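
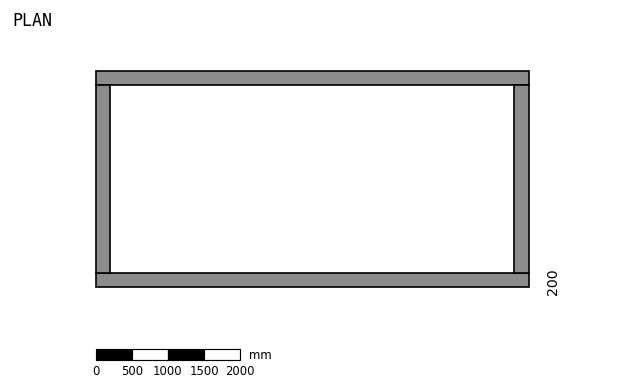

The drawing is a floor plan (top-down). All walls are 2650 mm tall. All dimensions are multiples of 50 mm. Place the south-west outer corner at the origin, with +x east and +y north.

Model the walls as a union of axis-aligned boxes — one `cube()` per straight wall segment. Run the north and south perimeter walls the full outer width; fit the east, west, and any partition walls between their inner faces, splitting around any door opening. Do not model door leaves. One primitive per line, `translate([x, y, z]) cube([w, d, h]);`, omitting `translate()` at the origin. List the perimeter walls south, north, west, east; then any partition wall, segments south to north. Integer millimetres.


cube([6000, 200, 2650]);
translate([0, 2800, 0]) cube([6000, 200, 2650]);
translate([0, 200, 0]) cube([200, 2600, 2650]);
translate([5800, 200, 0]) cube([200, 2600, 2650]);


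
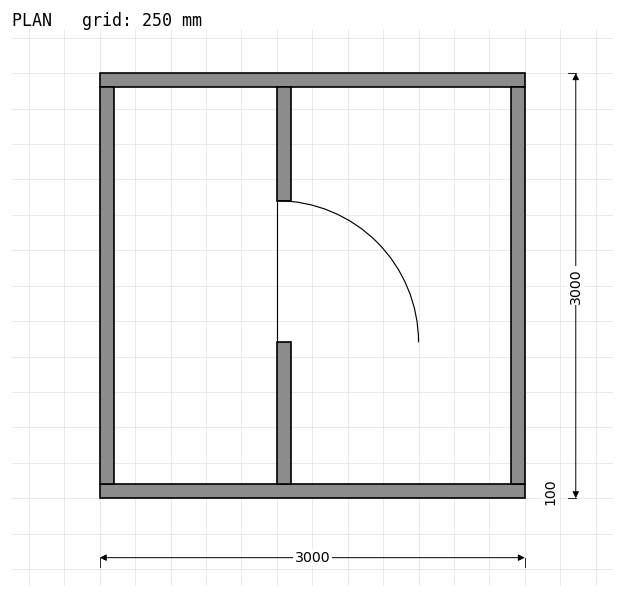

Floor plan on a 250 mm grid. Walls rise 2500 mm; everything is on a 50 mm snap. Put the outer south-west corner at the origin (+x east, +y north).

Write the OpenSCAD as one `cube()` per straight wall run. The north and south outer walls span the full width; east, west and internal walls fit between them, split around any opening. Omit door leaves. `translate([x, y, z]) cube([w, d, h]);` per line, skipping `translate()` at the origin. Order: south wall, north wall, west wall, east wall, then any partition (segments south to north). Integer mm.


cube([3000, 100, 2500]);
translate([0, 2900, 0]) cube([3000, 100, 2500]);
translate([0, 100, 0]) cube([100, 2800, 2500]);
translate([2900, 100, 0]) cube([100, 2800, 2500]);
translate([1250, 100, 0]) cube([100, 1000, 2500]);
translate([1250, 2100, 0]) cube([100, 800, 2500]);


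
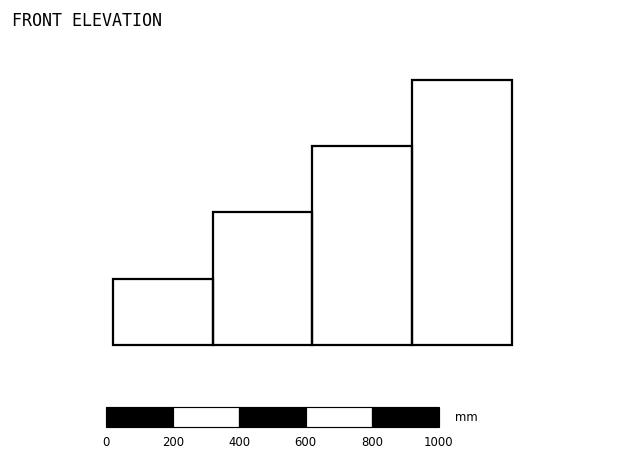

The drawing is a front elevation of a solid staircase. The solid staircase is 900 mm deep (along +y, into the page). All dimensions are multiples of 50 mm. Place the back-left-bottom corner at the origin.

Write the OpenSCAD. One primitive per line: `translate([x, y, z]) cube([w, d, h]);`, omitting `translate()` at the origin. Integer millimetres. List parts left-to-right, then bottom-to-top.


cube([300, 900, 200]);
translate([300, 0, 0]) cube([300, 900, 400]);
translate([600, 0, 0]) cube([300, 900, 600]);
translate([900, 0, 0]) cube([300, 900, 800]);


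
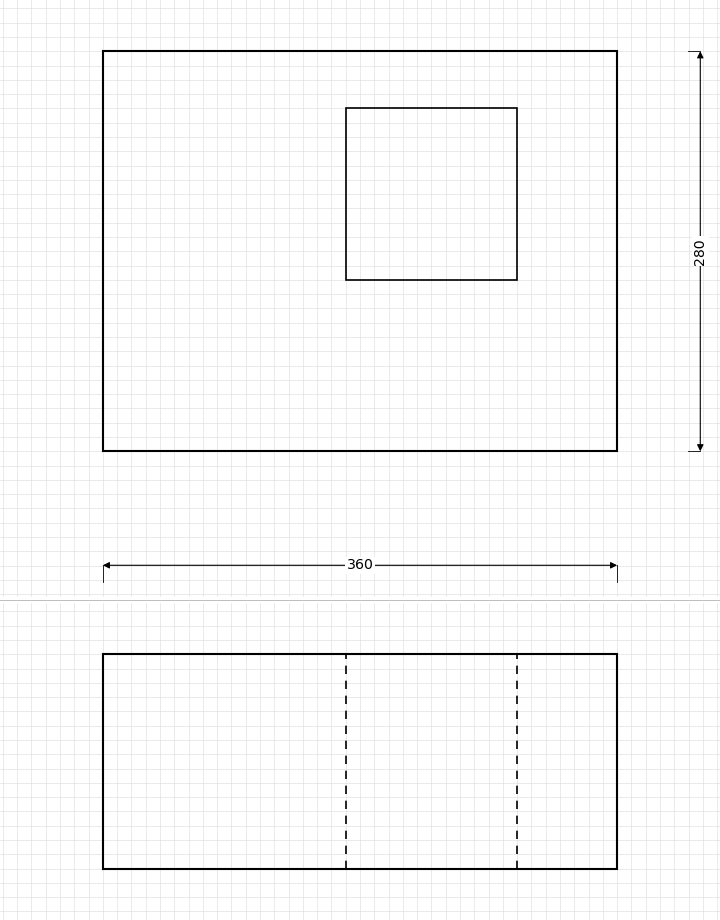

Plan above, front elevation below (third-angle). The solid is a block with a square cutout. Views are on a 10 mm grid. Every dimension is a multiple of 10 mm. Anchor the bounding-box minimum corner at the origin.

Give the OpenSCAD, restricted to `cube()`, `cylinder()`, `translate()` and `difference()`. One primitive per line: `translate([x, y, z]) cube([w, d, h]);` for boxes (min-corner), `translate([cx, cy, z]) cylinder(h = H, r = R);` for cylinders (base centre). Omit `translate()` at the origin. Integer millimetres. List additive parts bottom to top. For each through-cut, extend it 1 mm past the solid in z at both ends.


difference() {
  cube([360, 280, 150]);
  translate([170, 120, -1]) cube([120, 120, 152]);
}


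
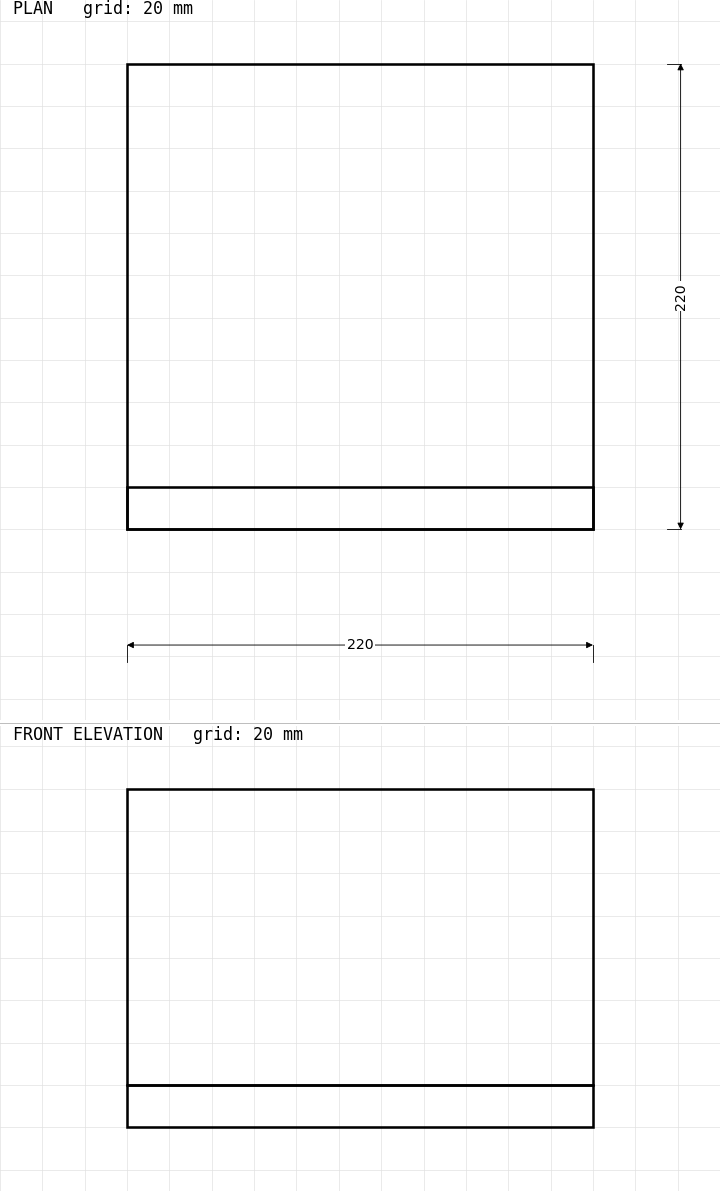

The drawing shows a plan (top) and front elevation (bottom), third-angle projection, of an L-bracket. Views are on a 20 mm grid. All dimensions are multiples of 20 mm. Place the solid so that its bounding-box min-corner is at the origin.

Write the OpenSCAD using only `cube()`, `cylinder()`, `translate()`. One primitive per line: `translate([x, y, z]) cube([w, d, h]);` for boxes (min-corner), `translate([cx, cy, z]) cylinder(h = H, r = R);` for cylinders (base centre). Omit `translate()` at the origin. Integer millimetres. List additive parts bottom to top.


cube([220, 220, 20]);
translate([0, 0, 20]) cube([220, 20, 140]);


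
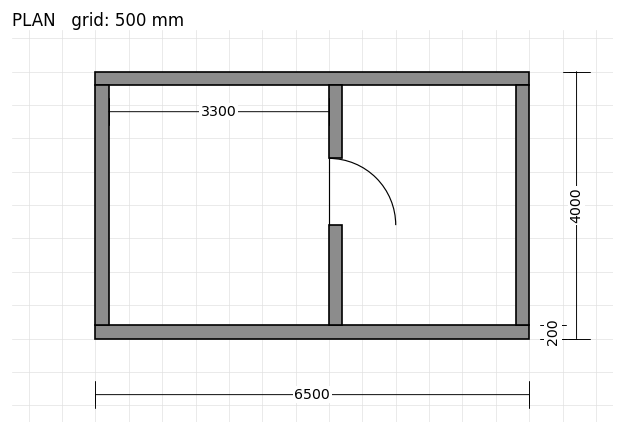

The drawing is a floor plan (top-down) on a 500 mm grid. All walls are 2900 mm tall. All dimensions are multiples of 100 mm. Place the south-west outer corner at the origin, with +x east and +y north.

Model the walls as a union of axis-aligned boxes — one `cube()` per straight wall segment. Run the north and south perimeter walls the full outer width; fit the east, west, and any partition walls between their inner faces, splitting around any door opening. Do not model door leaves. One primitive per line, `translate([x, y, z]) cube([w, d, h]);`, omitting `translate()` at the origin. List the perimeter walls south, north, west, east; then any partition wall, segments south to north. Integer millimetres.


cube([6500, 200, 2900]);
translate([0, 3800, 0]) cube([6500, 200, 2900]);
translate([0, 200, 0]) cube([200, 3600, 2900]);
translate([6300, 200, 0]) cube([200, 3600, 2900]);
translate([3500, 200, 0]) cube([200, 1500, 2900]);
translate([3500, 2700, 0]) cube([200, 1100, 2900]);


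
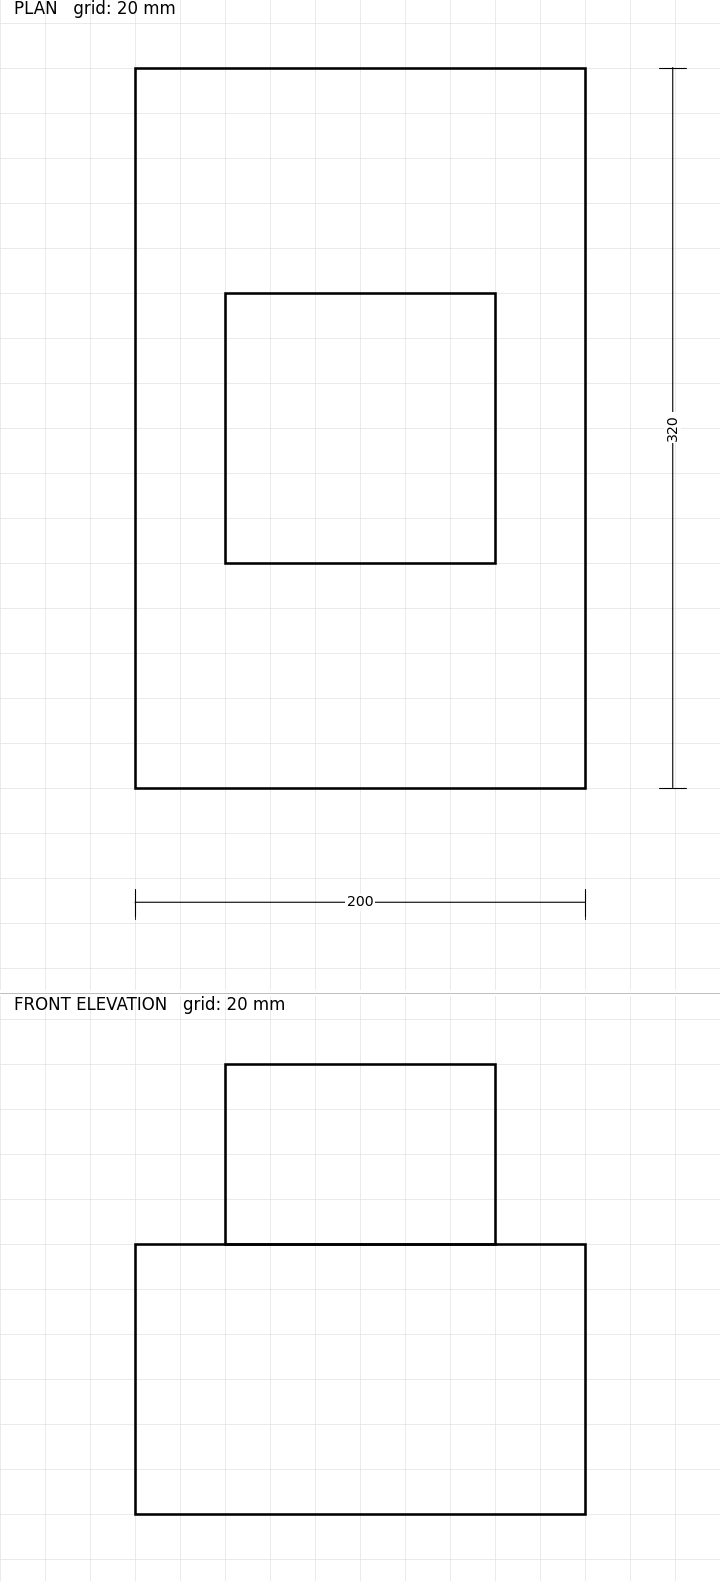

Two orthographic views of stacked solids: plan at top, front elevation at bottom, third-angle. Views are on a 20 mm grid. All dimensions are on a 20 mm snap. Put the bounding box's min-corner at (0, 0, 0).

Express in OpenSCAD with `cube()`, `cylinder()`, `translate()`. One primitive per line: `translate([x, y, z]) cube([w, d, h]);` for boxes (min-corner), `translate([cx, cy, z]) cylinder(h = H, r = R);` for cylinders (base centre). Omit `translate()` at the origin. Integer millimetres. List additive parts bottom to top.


cube([200, 320, 120]);
translate([40, 100, 120]) cube([120, 120, 80]);


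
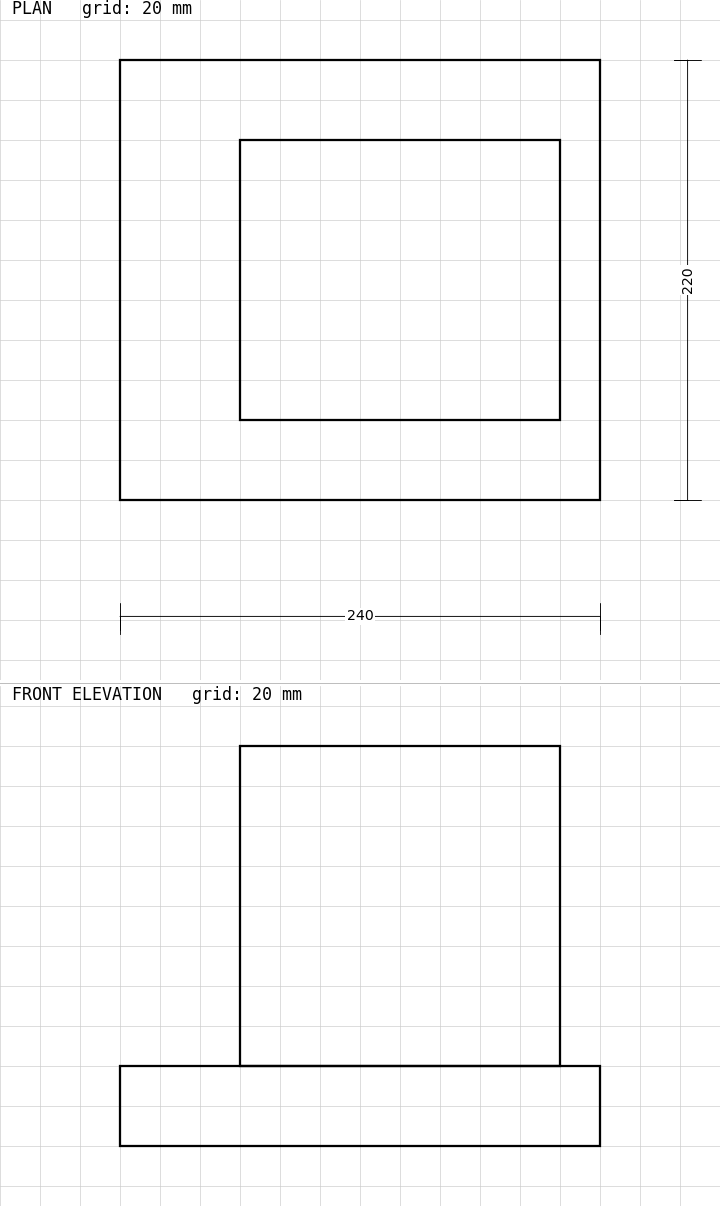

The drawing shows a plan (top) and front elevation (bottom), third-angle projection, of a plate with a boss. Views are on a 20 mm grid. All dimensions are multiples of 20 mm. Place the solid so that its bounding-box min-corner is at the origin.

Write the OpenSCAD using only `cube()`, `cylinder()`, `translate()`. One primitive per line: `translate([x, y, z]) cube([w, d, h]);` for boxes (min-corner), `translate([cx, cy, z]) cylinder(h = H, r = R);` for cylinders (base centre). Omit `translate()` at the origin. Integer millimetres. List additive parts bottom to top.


cube([240, 220, 40]);
translate([60, 40, 40]) cube([160, 140, 160]);


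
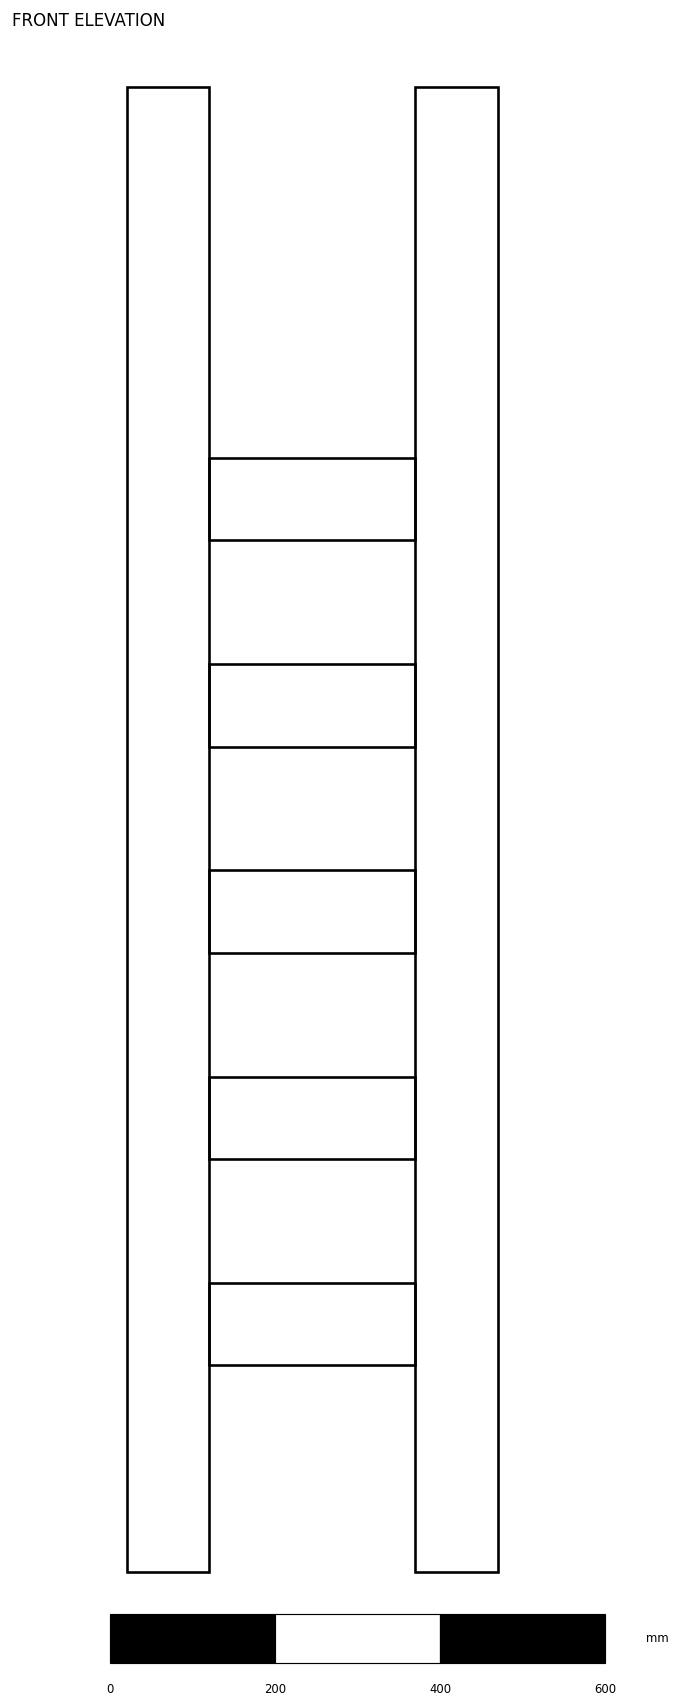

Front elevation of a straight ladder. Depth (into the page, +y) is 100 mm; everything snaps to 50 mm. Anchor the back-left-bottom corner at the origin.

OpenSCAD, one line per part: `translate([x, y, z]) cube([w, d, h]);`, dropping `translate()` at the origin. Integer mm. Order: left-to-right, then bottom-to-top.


cube([100, 100, 1800]);
translate([100, 0, 250]) cube([250, 100, 100]);
translate([100, 0, 500]) cube([250, 100, 100]);
translate([100, 0, 750]) cube([250, 100, 100]);
translate([100, 0, 1000]) cube([250, 100, 100]);
translate([100, 0, 1250]) cube([250, 100, 100]);
translate([350, 0, 0]) cube([100, 100, 1800]);


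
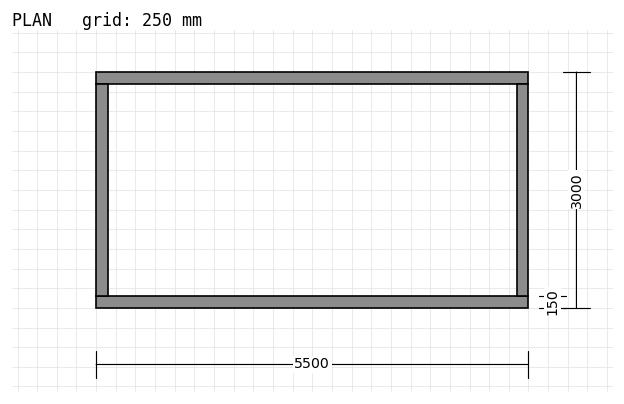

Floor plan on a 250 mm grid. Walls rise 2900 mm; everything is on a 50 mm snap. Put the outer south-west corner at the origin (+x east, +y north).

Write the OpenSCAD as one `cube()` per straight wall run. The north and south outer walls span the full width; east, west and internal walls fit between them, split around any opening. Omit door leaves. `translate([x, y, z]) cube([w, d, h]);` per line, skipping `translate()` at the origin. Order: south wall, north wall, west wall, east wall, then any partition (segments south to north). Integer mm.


cube([5500, 150, 2900]);
translate([0, 2850, 0]) cube([5500, 150, 2900]);
translate([0, 150, 0]) cube([150, 2700, 2900]);
translate([5350, 150, 0]) cube([150, 2700, 2900]);


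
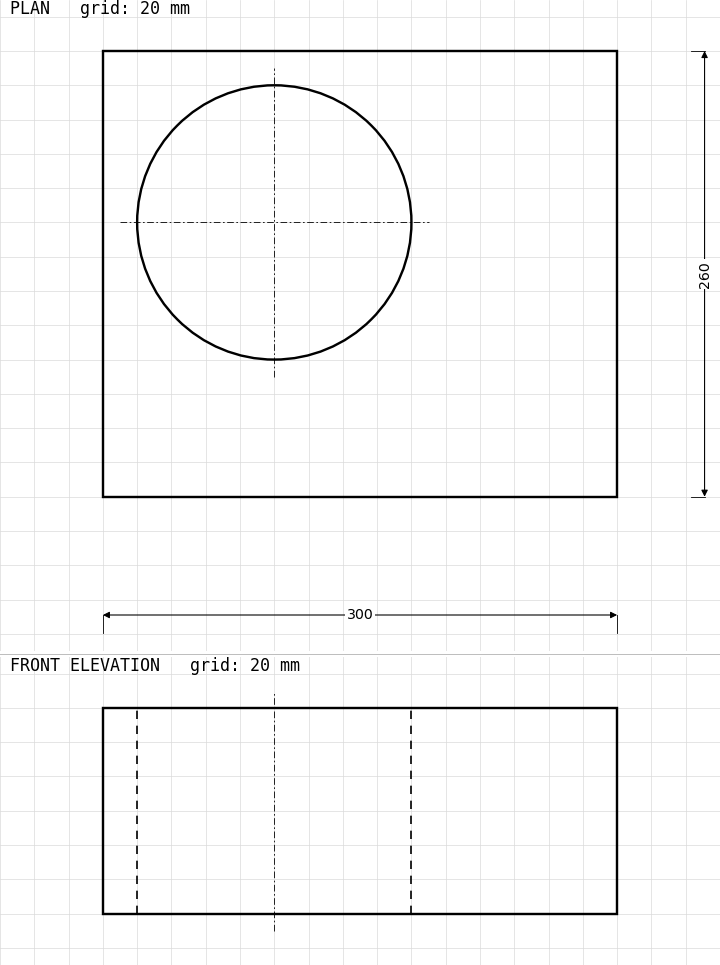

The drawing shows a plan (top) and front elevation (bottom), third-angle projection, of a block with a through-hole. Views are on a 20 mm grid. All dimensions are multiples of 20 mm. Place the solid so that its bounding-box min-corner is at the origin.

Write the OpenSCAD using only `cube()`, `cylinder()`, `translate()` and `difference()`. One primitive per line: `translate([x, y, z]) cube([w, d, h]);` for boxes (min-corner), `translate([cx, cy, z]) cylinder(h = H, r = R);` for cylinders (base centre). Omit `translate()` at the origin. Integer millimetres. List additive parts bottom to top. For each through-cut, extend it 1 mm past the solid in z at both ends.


difference() {
  cube([300, 260, 120]);
  translate([100, 160, -1]) cylinder(h = 122, r = 80);
}


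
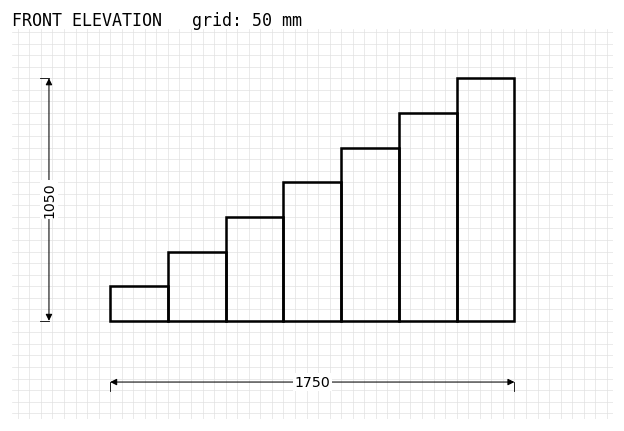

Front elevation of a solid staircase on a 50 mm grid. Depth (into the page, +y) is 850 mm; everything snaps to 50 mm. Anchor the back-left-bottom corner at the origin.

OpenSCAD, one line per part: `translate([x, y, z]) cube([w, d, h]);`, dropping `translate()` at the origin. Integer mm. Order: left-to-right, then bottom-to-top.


cube([250, 850, 150]);
translate([250, 0, 0]) cube([250, 850, 300]);
translate([500, 0, 0]) cube([250, 850, 450]);
translate([750, 0, 0]) cube([250, 850, 600]);
translate([1000, 0, 0]) cube([250, 850, 750]);
translate([1250, 0, 0]) cube([250, 850, 900]);
translate([1500, 0, 0]) cube([250, 850, 1050]);


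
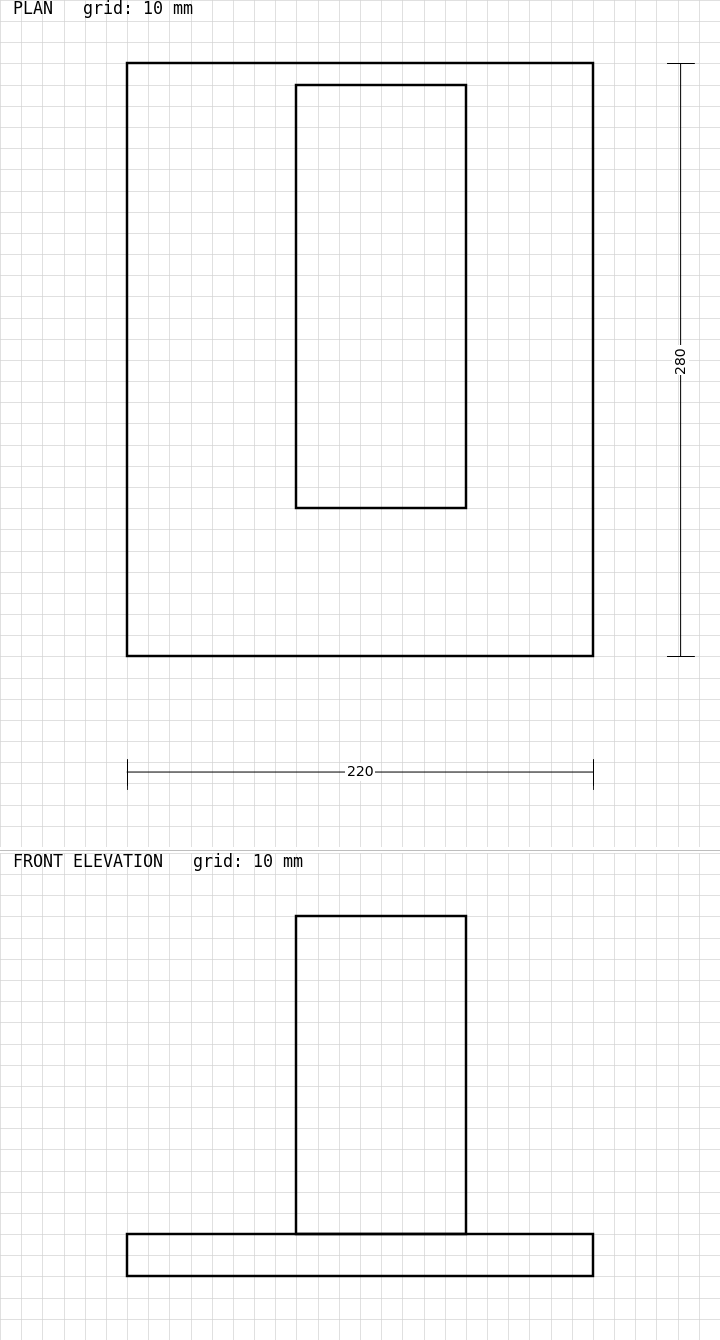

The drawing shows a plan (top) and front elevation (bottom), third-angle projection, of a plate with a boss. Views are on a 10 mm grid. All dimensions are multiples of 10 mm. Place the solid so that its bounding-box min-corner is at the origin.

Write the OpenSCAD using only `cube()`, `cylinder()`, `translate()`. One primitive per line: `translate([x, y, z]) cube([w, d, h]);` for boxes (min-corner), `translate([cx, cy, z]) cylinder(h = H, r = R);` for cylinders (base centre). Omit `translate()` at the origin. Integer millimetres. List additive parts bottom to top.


cube([220, 280, 20]);
translate([80, 70, 20]) cube([80, 200, 150]);


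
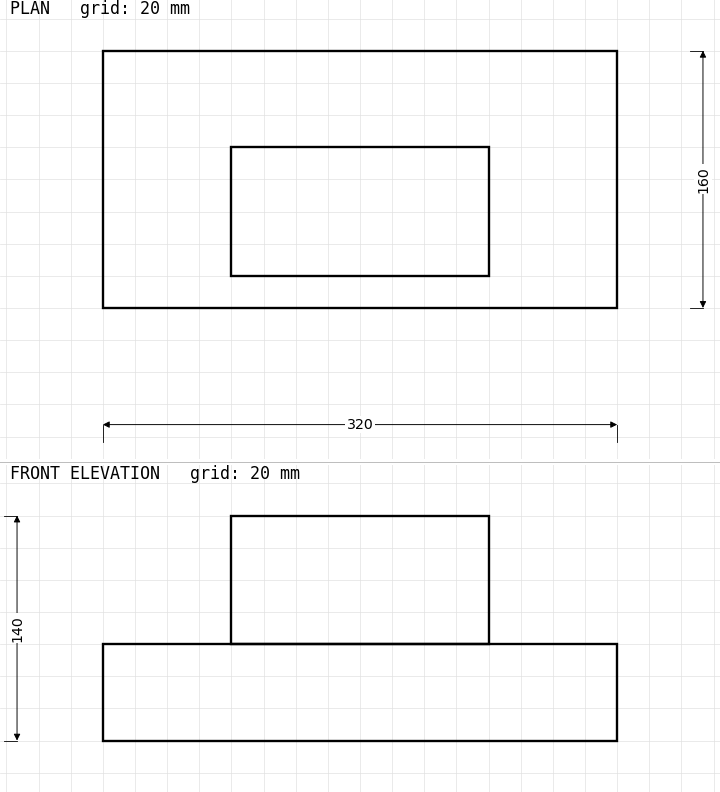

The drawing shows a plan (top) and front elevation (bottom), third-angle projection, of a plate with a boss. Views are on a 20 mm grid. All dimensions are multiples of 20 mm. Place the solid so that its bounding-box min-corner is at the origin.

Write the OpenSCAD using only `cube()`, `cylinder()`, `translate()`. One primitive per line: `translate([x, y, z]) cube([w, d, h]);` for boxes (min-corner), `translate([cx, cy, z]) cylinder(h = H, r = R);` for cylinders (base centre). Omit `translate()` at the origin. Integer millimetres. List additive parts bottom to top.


cube([320, 160, 60]);
translate([80, 20, 60]) cube([160, 80, 80]);


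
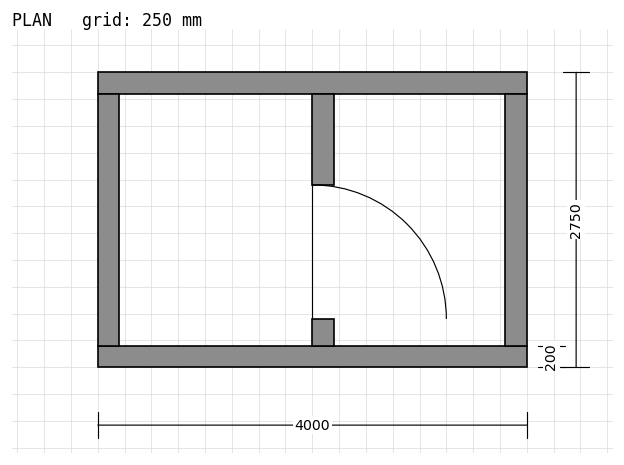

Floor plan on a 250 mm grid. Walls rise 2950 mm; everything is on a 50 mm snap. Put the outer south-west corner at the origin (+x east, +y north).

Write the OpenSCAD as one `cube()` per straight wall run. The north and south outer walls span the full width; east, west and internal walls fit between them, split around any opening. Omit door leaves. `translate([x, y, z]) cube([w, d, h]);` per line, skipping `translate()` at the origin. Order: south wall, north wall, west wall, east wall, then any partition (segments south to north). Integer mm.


cube([4000, 200, 2950]);
translate([0, 2550, 0]) cube([4000, 200, 2950]);
translate([0, 200, 0]) cube([200, 2350, 2950]);
translate([3800, 200, 0]) cube([200, 2350, 2950]);
translate([2000, 200, 0]) cube([200, 250, 2950]);
translate([2000, 1700, 0]) cube([200, 850, 2950]);


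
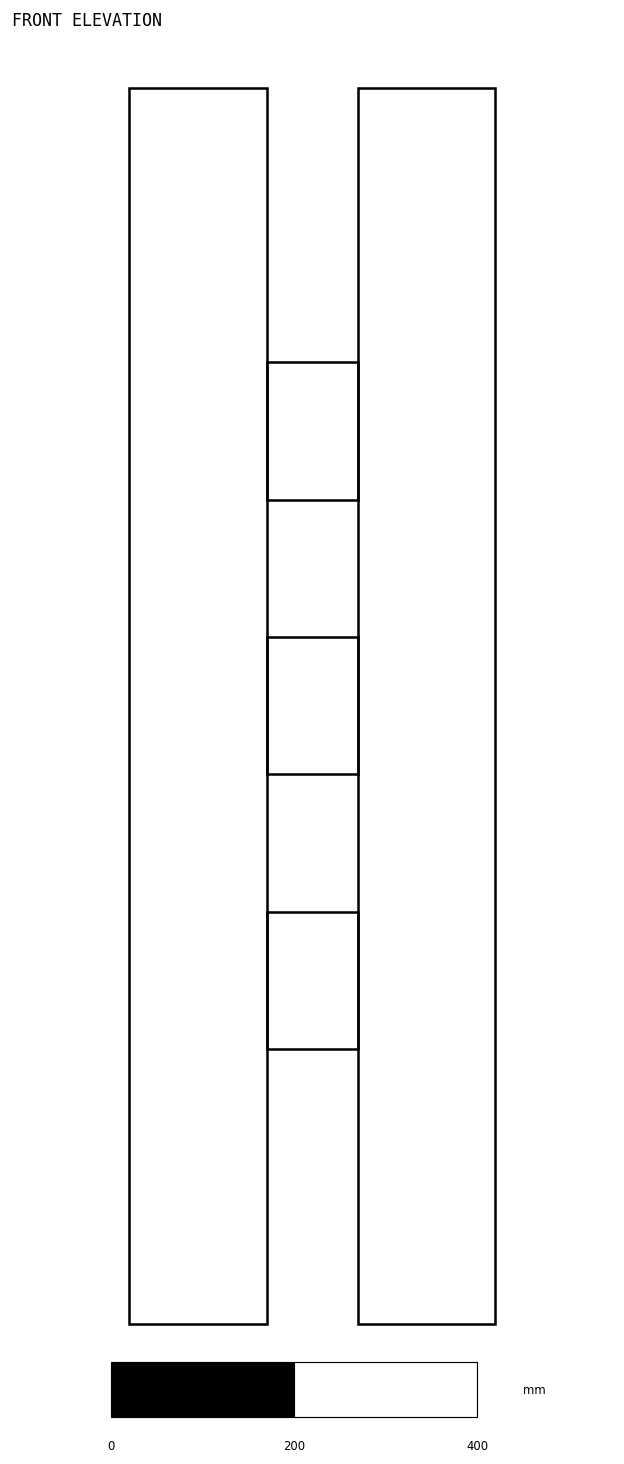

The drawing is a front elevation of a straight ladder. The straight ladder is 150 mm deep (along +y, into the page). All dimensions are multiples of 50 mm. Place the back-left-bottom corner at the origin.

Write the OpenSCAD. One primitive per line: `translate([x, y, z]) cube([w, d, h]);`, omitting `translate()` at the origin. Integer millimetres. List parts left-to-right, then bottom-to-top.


cube([150, 150, 1350]);
translate([150, 0, 300]) cube([100, 150, 150]);
translate([150, 0, 600]) cube([100, 150, 150]);
translate([150, 0, 900]) cube([100, 150, 150]);
translate([250, 0, 0]) cube([150, 150, 1350]);


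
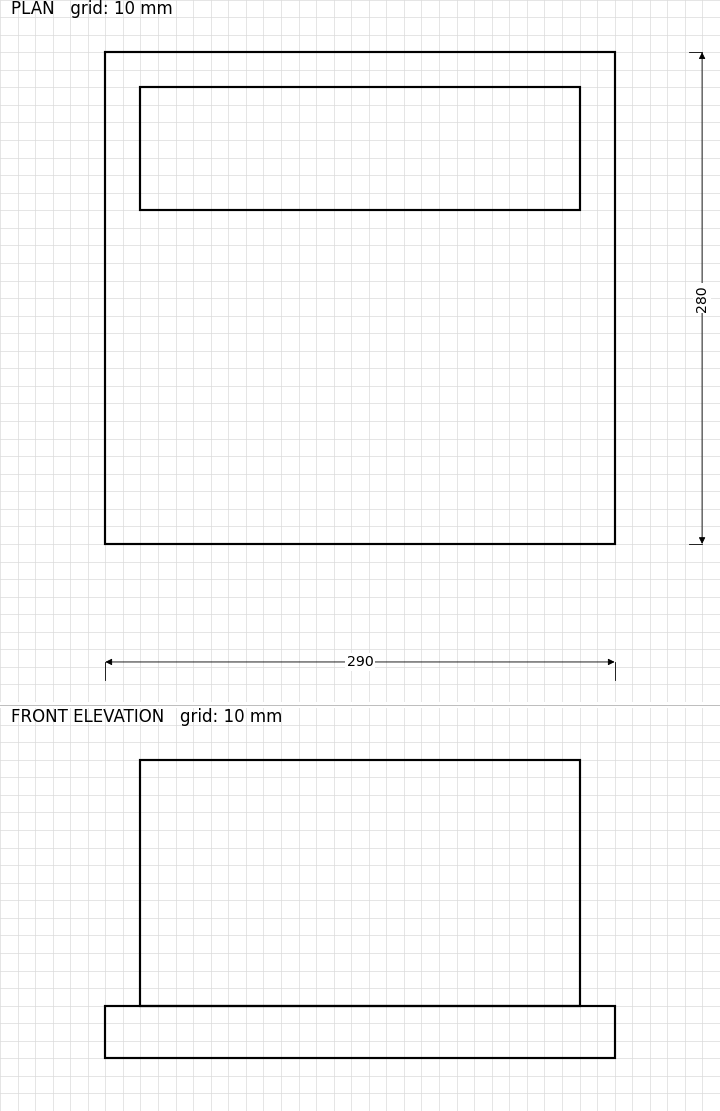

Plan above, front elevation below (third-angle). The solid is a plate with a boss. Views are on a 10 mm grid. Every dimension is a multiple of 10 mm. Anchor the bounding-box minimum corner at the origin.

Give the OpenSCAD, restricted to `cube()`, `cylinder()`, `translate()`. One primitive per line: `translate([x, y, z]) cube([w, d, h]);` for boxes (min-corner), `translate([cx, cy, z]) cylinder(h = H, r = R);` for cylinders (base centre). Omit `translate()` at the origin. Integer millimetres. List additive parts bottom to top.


cube([290, 280, 30]);
translate([20, 190, 30]) cube([250, 70, 140]);


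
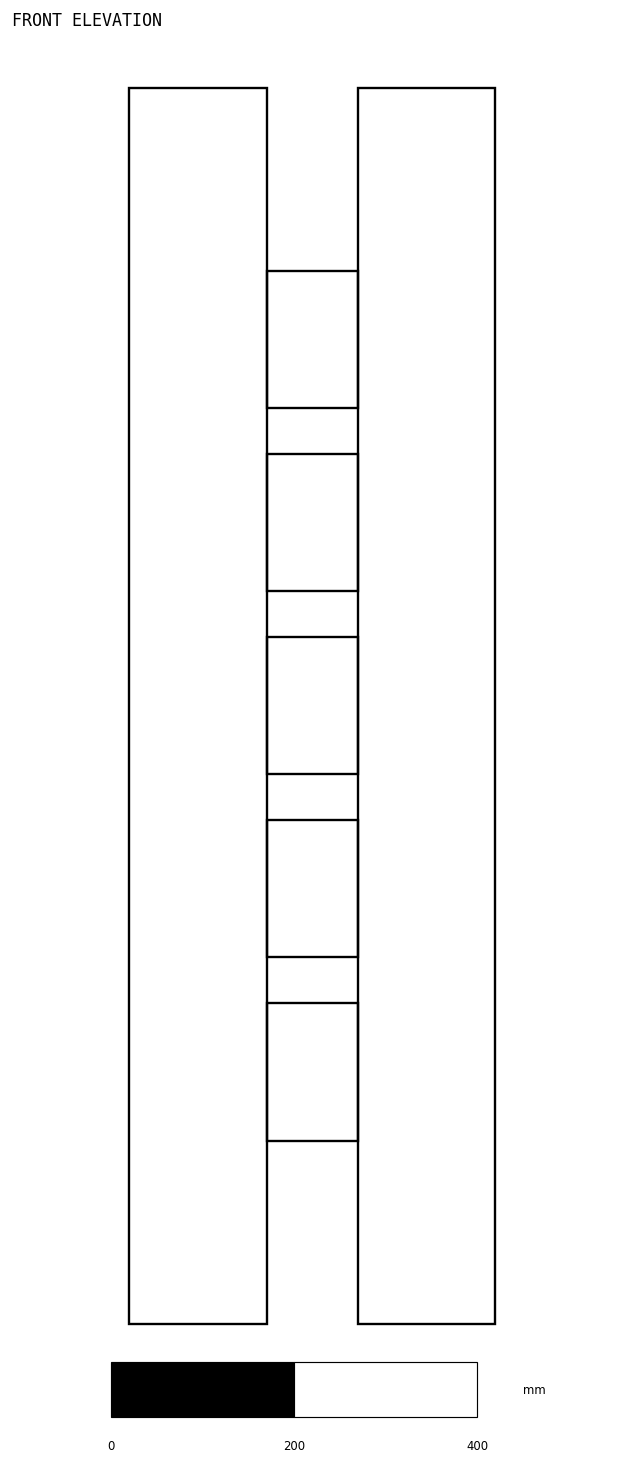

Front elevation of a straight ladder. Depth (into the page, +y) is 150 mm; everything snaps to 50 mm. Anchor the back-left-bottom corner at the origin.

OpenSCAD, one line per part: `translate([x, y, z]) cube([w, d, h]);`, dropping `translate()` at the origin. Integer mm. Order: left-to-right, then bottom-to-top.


cube([150, 150, 1350]);
translate([150, 0, 200]) cube([100, 150, 150]);
translate([150, 0, 400]) cube([100, 150, 150]);
translate([150, 0, 600]) cube([100, 150, 150]);
translate([150, 0, 800]) cube([100, 150, 150]);
translate([150, 0, 1000]) cube([100, 150, 150]);
translate([250, 0, 0]) cube([150, 150, 1350]);


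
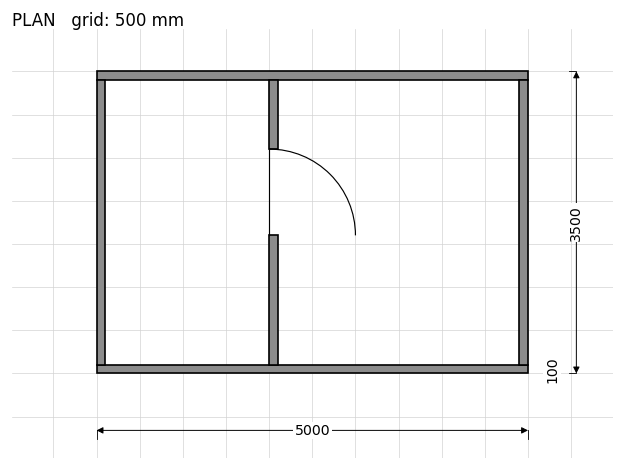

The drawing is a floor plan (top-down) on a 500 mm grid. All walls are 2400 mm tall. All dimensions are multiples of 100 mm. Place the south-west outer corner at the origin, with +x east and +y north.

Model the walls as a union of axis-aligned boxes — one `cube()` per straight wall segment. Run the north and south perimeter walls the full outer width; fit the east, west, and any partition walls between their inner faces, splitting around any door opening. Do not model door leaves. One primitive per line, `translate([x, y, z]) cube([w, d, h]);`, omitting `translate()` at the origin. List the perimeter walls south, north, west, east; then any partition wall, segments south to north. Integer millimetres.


cube([5000, 100, 2400]);
translate([0, 3400, 0]) cube([5000, 100, 2400]);
translate([0, 100, 0]) cube([100, 3300, 2400]);
translate([4900, 100, 0]) cube([100, 3300, 2400]);
translate([2000, 100, 0]) cube([100, 1500, 2400]);
translate([2000, 2600, 0]) cube([100, 800, 2400]);


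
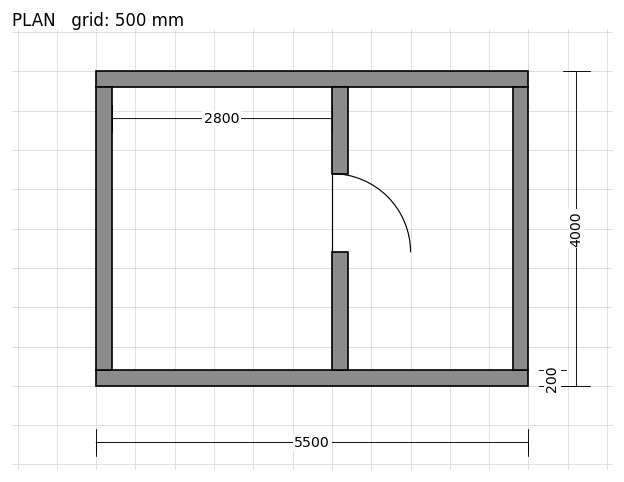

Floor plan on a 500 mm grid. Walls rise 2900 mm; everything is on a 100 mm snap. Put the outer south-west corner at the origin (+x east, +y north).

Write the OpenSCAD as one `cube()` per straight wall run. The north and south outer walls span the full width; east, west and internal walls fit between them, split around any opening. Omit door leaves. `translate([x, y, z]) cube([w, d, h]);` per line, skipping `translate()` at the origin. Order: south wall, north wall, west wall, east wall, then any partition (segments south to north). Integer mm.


cube([5500, 200, 2900]);
translate([0, 3800, 0]) cube([5500, 200, 2900]);
translate([0, 200, 0]) cube([200, 3600, 2900]);
translate([5300, 200, 0]) cube([200, 3600, 2900]);
translate([3000, 200, 0]) cube([200, 1500, 2900]);
translate([3000, 2700, 0]) cube([200, 1100, 2900]);


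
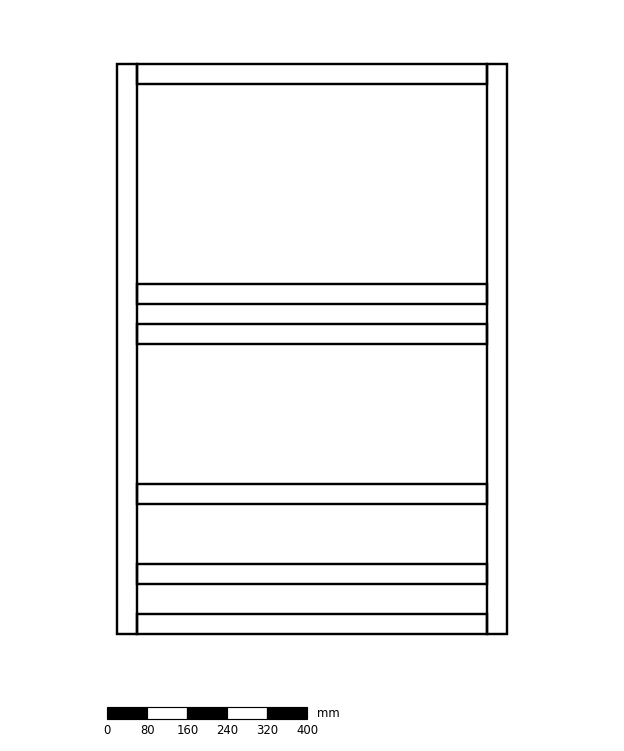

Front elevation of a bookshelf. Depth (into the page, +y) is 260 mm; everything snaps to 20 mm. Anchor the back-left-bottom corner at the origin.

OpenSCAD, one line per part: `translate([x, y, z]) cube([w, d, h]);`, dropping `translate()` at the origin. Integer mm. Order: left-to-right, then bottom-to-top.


cube([40, 260, 1140]);
translate([40, 0, 0]) cube([700, 260, 40]);
translate([40, 0, 100]) cube([700, 260, 40]);
translate([40, 0, 260]) cube([700, 260, 40]);
translate([40, 0, 580]) cube([700, 260, 40]);
translate([40, 0, 660]) cube([700, 260, 40]);
translate([40, 0, 1100]) cube([700, 260, 40]);
translate([740, 0, 0]) cube([40, 260, 1140]);


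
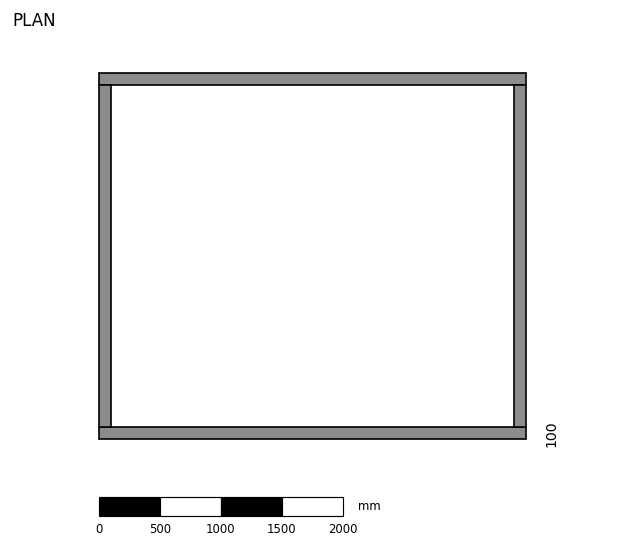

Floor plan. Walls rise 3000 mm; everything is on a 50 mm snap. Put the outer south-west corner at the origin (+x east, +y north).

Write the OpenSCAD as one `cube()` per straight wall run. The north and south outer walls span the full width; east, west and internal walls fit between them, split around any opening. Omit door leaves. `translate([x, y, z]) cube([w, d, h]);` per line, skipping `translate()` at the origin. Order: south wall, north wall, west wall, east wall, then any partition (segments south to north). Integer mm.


cube([3500, 100, 3000]);
translate([0, 2900, 0]) cube([3500, 100, 3000]);
translate([0, 100, 0]) cube([100, 2800, 3000]);
translate([3400, 100, 0]) cube([100, 2800, 3000]);


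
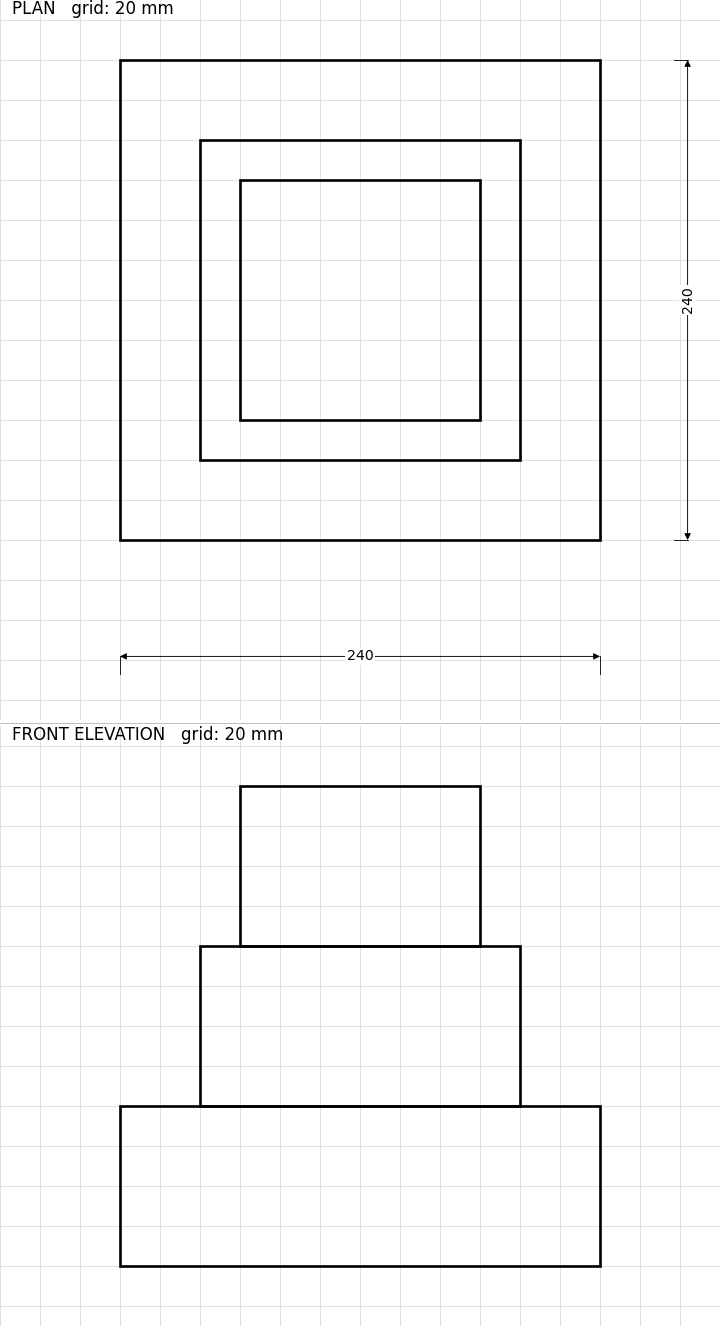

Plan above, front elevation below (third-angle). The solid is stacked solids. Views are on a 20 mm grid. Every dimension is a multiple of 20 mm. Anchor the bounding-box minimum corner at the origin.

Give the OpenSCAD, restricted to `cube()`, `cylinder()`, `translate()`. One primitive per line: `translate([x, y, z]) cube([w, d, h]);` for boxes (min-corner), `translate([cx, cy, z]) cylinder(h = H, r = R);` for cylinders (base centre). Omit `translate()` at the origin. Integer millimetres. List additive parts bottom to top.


cube([240, 240, 80]);
translate([40, 40, 80]) cube([160, 160, 80]);
translate([60, 60, 160]) cube([120, 120, 80]);


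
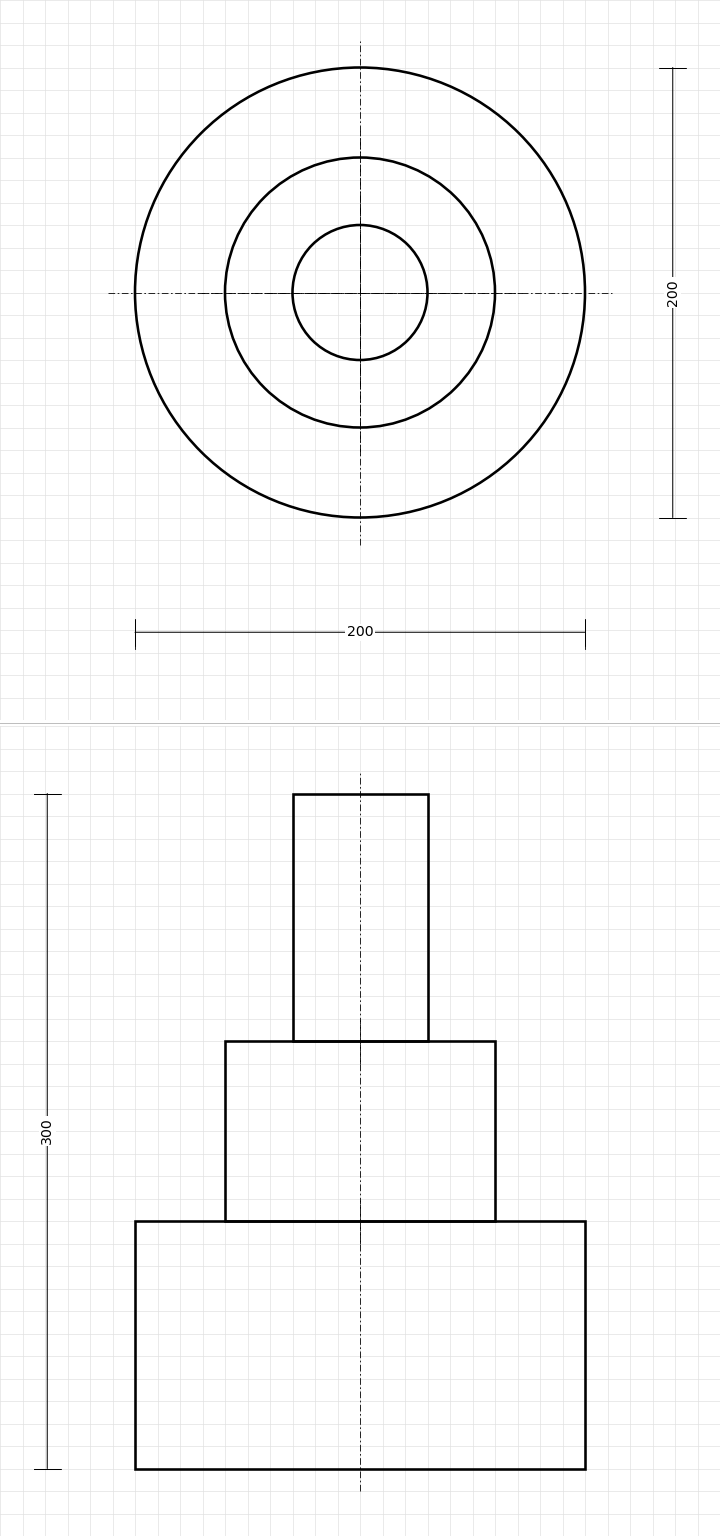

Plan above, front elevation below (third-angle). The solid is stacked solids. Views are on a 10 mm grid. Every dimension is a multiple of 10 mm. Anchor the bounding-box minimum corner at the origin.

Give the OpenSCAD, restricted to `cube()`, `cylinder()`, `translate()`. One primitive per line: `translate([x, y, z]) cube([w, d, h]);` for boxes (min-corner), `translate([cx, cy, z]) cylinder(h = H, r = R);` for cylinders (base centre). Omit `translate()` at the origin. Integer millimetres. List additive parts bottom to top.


translate([100, 100, 0]) cylinder(h = 110, r = 100);
translate([100, 100, 110]) cylinder(h = 80, r = 60);
translate([100, 100, 190]) cylinder(h = 110, r = 30);


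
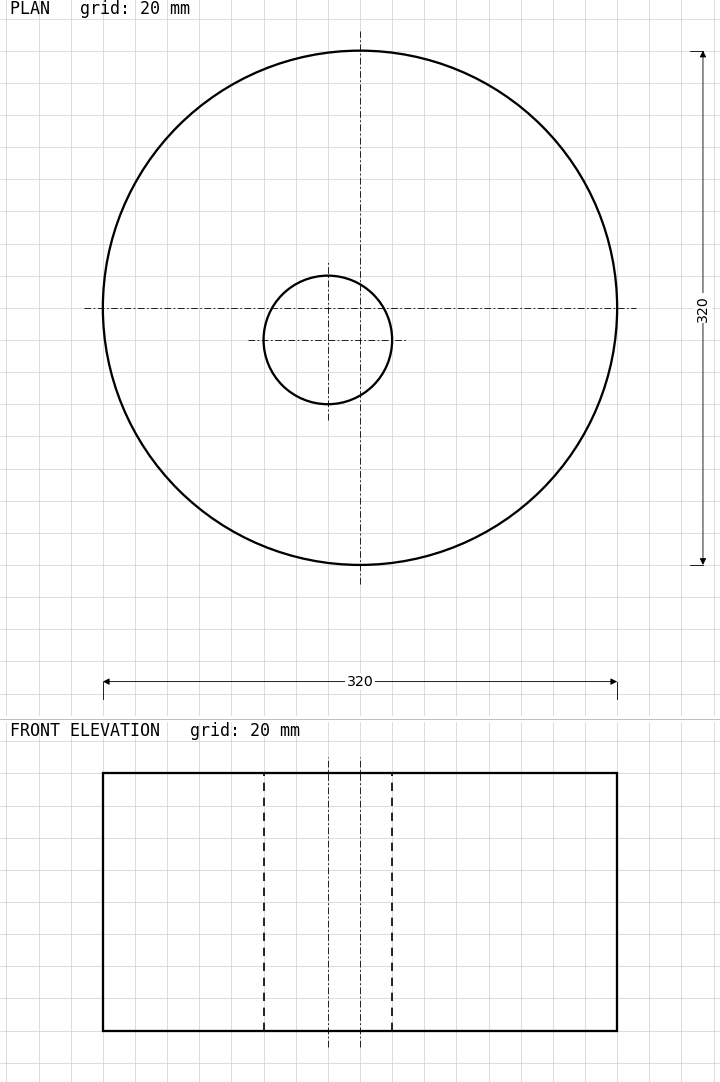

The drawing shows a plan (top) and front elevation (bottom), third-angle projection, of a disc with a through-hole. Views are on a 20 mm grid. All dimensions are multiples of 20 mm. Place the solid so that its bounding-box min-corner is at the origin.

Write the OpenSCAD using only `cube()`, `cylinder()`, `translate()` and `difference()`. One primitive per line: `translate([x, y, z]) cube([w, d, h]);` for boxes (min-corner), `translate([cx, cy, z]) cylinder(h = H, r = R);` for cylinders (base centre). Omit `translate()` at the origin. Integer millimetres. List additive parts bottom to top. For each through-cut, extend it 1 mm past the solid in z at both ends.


difference() {
  translate([160, 160, 0]) cylinder(h = 160, r = 160);
  translate([140, 140, -1]) cylinder(h = 162, r = 40);
}


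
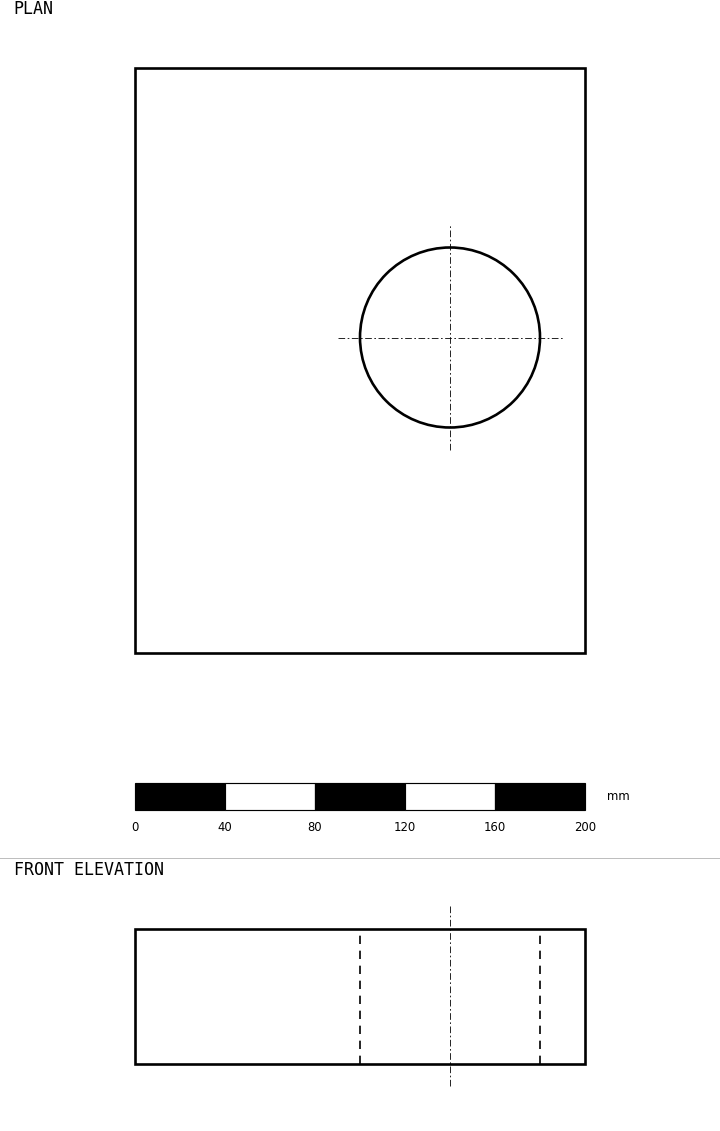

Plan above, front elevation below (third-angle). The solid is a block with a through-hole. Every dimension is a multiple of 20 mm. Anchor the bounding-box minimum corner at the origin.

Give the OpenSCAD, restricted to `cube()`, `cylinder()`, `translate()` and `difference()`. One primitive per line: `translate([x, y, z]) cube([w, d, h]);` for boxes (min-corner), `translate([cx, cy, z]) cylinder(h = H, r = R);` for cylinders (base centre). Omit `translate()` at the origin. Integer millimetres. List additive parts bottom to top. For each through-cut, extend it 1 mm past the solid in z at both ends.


difference() {
  cube([200, 260, 60]);
  translate([140, 140, -1]) cylinder(h = 62, r = 40);
}


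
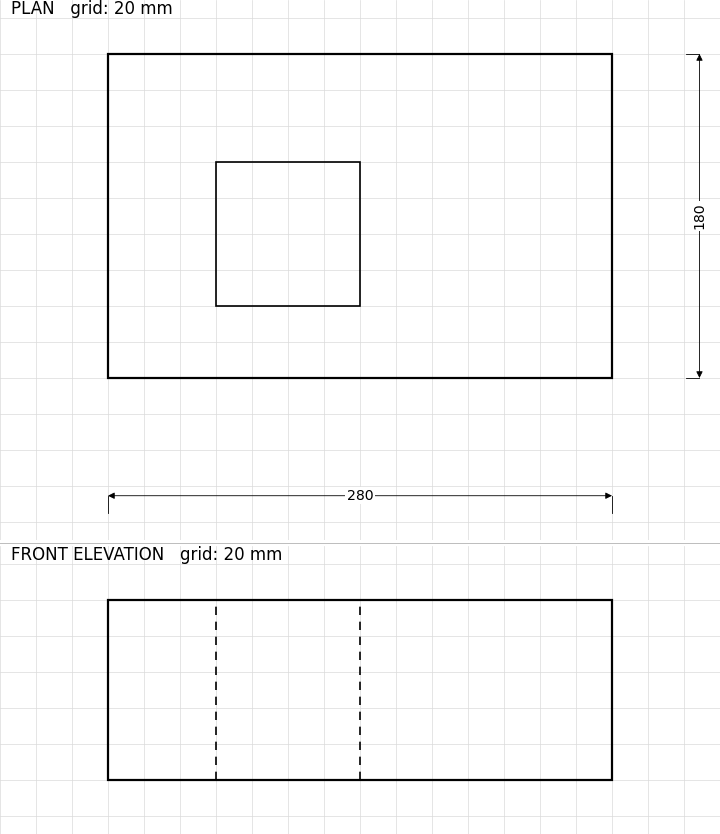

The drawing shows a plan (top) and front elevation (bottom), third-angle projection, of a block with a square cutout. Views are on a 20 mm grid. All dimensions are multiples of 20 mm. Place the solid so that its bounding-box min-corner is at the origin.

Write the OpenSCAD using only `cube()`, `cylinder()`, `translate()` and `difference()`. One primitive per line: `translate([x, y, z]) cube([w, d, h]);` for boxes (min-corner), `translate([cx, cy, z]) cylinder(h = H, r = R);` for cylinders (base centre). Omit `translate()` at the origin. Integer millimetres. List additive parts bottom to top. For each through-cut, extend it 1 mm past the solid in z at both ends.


difference() {
  cube([280, 180, 100]);
  translate([60, 40, -1]) cube([80, 80, 102]);
}


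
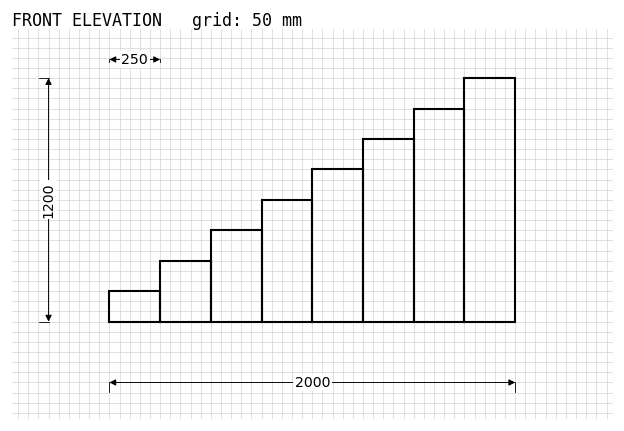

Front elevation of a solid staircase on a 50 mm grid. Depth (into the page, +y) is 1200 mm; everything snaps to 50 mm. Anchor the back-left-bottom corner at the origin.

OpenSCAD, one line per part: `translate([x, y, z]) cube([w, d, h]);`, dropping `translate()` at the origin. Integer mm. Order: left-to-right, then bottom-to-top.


cube([250, 1200, 150]);
translate([250, 0, 0]) cube([250, 1200, 300]);
translate([500, 0, 0]) cube([250, 1200, 450]);
translate([750, 0, 0]) cube([250, 1200, 600]);
translate([1000, 0, 0]) cube([250, 1200, 750]);
translate([1250, 0, 0]) cube([250, 1200, 900]);
translate([1500, 0, 0]) cube([250, 1200, 1050]);
translate([1750, 0, 0]) cube([250, 1200, 1200]);


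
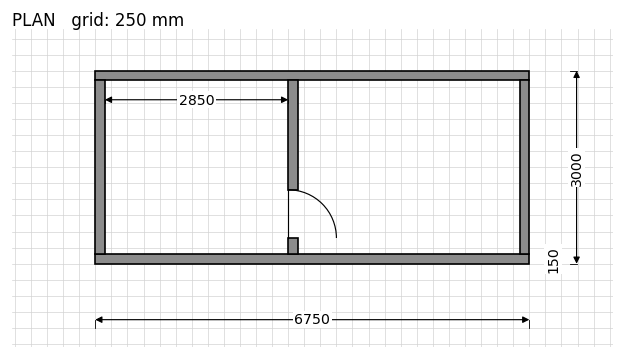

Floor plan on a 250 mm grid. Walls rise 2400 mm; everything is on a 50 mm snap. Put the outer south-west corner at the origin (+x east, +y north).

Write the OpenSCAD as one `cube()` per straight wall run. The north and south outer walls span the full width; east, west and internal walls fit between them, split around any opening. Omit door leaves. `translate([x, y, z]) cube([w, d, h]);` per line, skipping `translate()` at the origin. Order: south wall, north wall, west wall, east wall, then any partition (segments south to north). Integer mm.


cube([6750, 150, 2400]);
translate([0, 2850, 0]) cube([6750, 150, 2400]);
translate([0, 150, 0]) cube([150, 2700, 2400]);
translate([6600, 150, 0]) cube([150, 2700, 2400]);
translate([3000, 150, 0]) cube([150, 250, 2400]);
translate([3000, 1150, 0]) cube([150, 1700, 2400]);


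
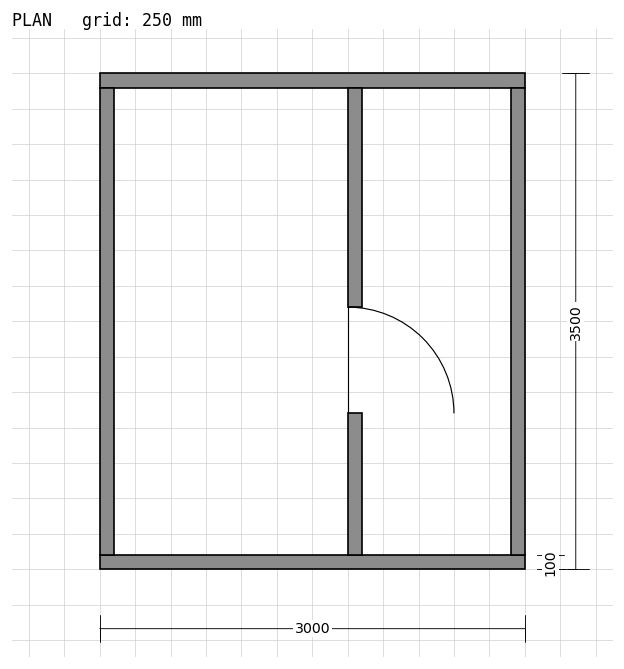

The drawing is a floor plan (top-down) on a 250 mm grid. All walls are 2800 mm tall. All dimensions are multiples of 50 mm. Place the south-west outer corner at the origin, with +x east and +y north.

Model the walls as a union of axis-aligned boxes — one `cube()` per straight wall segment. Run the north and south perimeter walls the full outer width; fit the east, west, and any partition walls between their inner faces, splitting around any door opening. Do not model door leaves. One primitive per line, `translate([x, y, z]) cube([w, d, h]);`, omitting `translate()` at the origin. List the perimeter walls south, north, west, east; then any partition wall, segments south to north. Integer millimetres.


cube([3000, 100, 2800]);
translate([0, 3400, 0]) cube([3000, 100, 2800]);
translate([0, 100, 0]) cube([100, 3300, 2800]);
translate([2900, 100, 0]) cube([100, 3300, 2800]);
translate([1750, 100, 0]) cube([100, 1000, 2800]);
translate([1750, 1850, 0]) cube([100, 1550, 2800]);


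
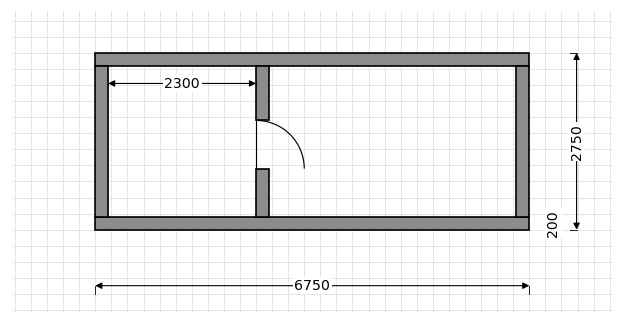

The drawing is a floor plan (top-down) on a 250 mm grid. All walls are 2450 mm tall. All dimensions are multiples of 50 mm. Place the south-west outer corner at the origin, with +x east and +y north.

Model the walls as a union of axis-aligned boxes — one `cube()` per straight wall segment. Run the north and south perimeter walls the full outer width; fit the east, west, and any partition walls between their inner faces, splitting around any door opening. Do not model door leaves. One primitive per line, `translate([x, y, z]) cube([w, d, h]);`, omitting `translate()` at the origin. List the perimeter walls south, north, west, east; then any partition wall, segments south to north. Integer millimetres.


cube([6750, 200, 2450]);
translate([0, 2550, 0]) cube([6750, 200, 2450]);
translate([0, 200, 0]) cube([200, 2350, 2450]);
translate([6550, 200, 0]) cube([200, 2350, 2450]);
translate([2500, 200, 0]) cube([200, 750, 2450]);
translate([2500, 1700, 0]) cube([200, 850, 2450]);


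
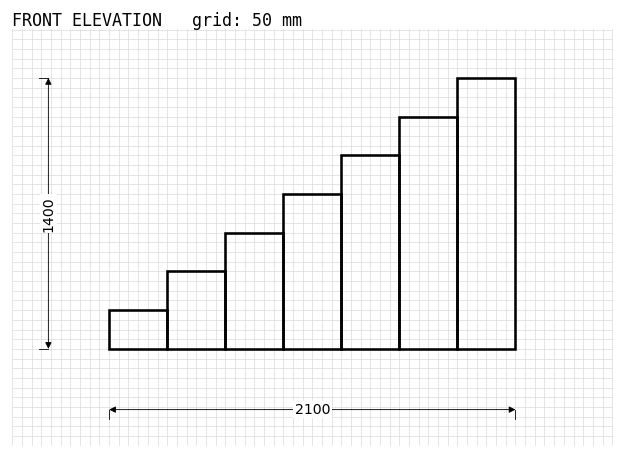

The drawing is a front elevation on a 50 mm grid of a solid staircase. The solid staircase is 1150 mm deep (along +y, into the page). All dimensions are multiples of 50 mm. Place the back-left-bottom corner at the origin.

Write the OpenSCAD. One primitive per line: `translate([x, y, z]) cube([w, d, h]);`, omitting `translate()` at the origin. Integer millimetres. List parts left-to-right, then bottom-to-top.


cube([300, 1150, 200]);
translate([300, 0, 0]) cube([300, 1150, 400]);
translate([600, 0, 0]) cube([300, 1150, 600]);
translate([900, 0, 0]) cube([300, 1150, 800]);
translate([1200, 0, 0]) cube([300, 1150, 1000]);
translate([1500, 0, 0]) cube([300, 1150, 1200]);
translate([1800, 0, 0]) cube([300, 1150, 1400]);


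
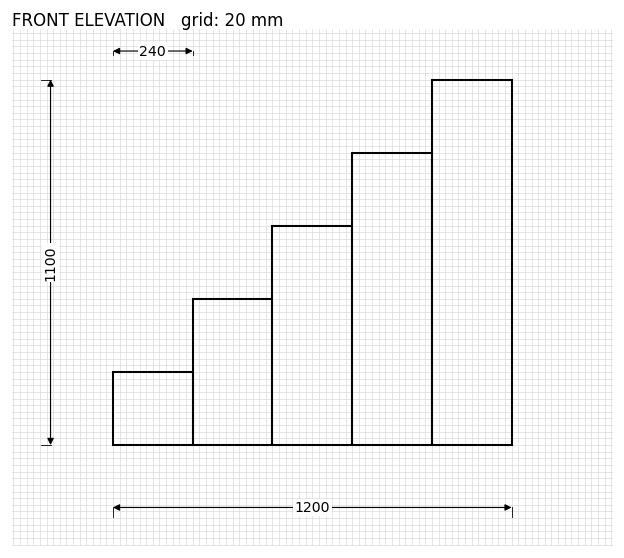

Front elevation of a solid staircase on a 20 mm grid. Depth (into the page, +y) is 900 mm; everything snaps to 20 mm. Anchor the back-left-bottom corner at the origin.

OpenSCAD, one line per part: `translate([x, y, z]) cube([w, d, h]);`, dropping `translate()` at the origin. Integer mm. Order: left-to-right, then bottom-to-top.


cube([240, 900, 220]);
translate([240, 0, 0]) cube([240, 900, 440]);
translate([480, 0, 0]) cube([240, 900, 660]);
translate([720, 0, 0]) cube([240, 900, 880]);
translate([960, 0, 0]) cube([240, 900, 1100]);


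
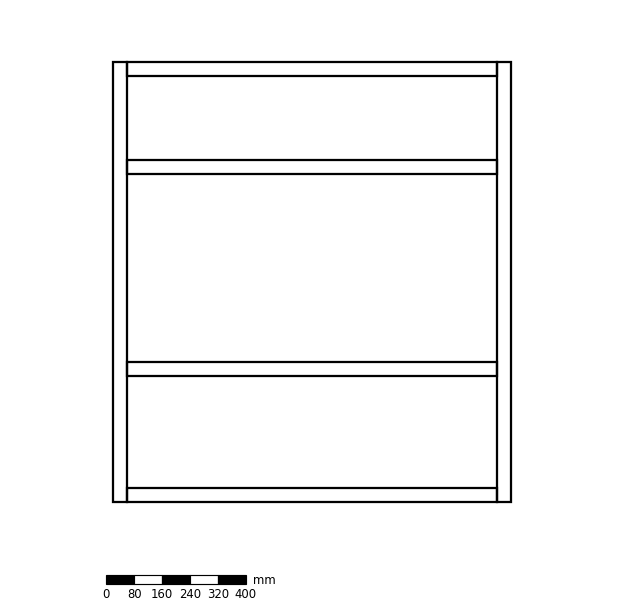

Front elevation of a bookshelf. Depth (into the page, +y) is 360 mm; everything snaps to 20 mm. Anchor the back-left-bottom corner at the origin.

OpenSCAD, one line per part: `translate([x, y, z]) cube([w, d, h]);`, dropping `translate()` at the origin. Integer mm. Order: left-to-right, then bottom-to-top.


cube([40, 360, 1260]);
translate([40, 0, 0]) cube([1060, 360, 40]);
translate([40, 0, 360]) cube([1060, 360, 40]);
translate([40, 0, 940]) cube([1060, 360, 40]);
translate([40, 0, 1220]) cube([1060, 360, 40]);
translate([1100, 0, 0]) cube([40, 360, 1260]);


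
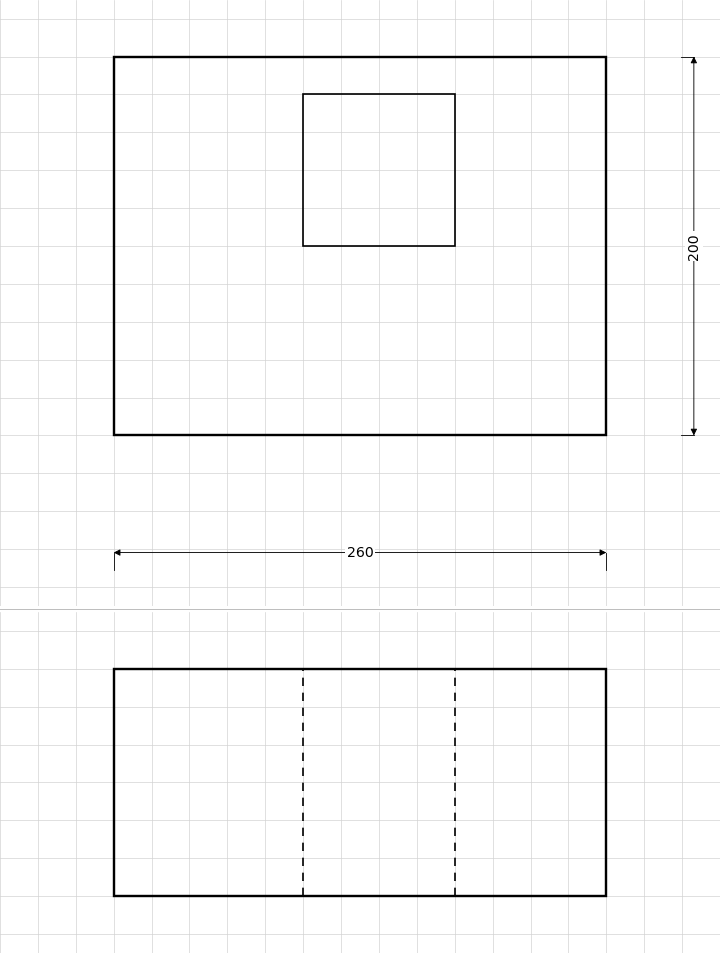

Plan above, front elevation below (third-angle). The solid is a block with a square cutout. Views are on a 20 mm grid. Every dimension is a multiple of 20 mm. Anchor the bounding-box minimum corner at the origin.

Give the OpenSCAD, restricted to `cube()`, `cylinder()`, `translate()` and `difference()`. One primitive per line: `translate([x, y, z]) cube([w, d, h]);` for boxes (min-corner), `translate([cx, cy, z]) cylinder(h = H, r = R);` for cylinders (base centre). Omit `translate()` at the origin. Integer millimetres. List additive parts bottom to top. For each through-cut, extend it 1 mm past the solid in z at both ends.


difference() {
  cube([260, 200, 120]);
  translate([100, 100, -1]) cube([80, 80, 122]);
}


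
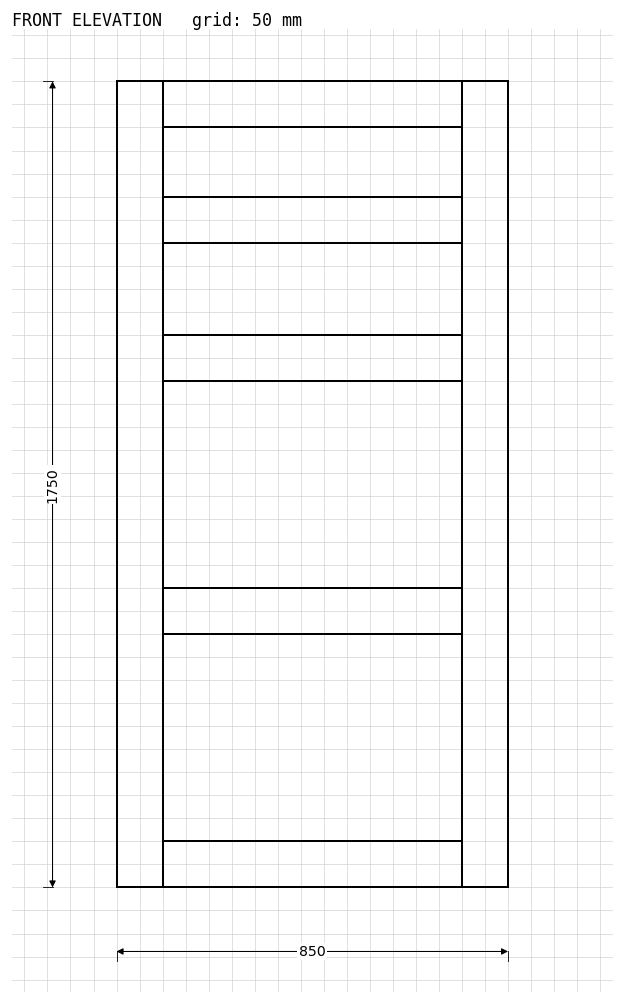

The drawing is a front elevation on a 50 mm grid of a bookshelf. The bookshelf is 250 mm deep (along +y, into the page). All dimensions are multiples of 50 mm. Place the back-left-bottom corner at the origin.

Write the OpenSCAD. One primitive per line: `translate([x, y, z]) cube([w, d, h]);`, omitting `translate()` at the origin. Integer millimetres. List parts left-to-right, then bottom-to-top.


cube([100, 250, 1750]);
translate([100, 0, 0]) cube([650, 250, 100]);
translate([100, 0, 550]) cube([650, 250, 100]);
translate([100, 0, 1100]) cube([650, 250, 100]);
translate([100, 0, 1400]) cube([650, 250, 100]);
translate([100, 0, 1650]) cube([650, 250, 100]);
translate([750, 0, 0]) cube([100, 250, 1750]);


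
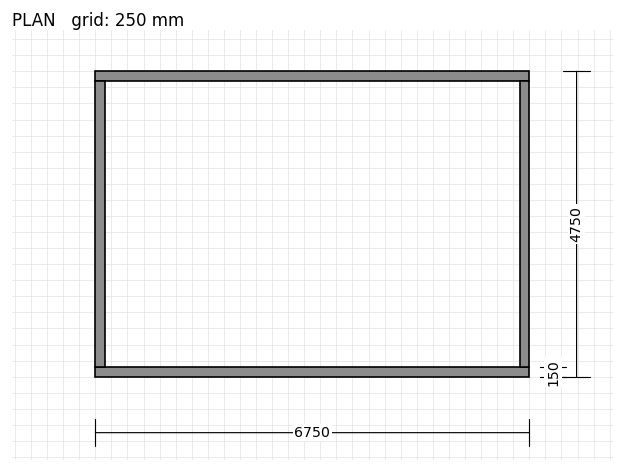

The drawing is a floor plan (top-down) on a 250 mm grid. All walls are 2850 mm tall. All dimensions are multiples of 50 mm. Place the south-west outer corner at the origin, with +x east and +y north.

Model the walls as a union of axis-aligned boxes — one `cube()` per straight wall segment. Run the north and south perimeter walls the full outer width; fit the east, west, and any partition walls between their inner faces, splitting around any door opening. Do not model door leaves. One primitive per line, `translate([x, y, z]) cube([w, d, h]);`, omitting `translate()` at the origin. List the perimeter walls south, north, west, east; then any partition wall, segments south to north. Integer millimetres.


cube([6750, 150, 2850]);
translate([0, 4600, 0]) cube([6750, 150, 2850]);
translate([0, 150, 0]) cube([150, 4450, 2850]);
translate([6600, 150, 0]) cube([150, 4450, 2850]);


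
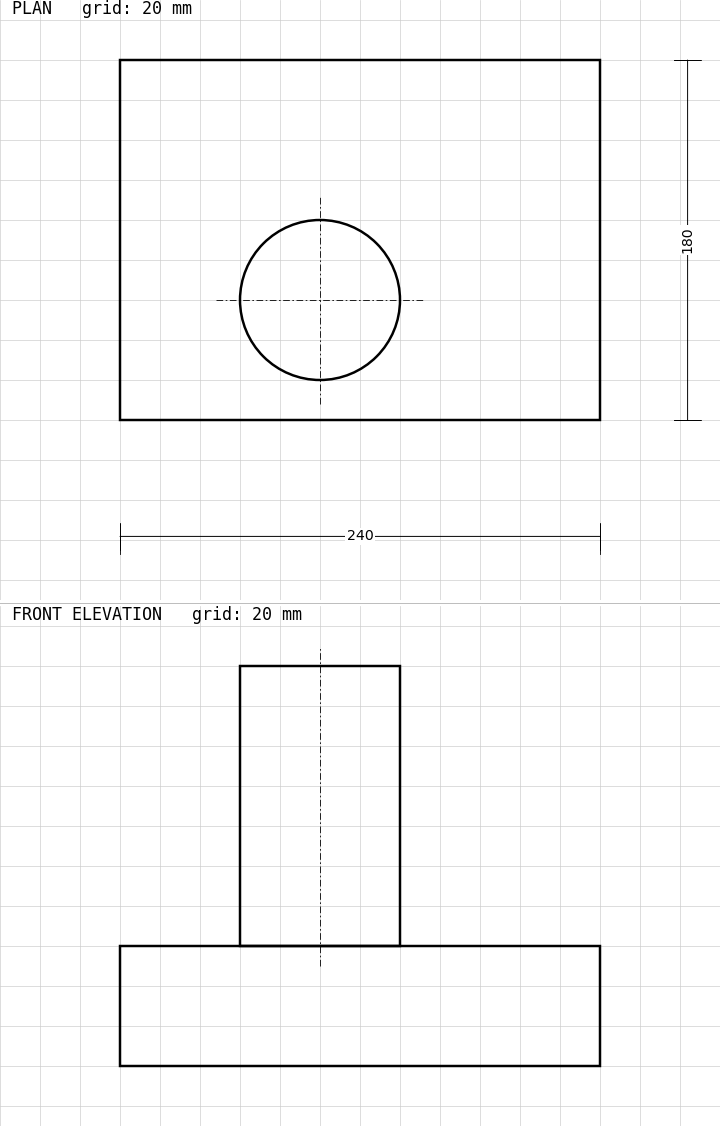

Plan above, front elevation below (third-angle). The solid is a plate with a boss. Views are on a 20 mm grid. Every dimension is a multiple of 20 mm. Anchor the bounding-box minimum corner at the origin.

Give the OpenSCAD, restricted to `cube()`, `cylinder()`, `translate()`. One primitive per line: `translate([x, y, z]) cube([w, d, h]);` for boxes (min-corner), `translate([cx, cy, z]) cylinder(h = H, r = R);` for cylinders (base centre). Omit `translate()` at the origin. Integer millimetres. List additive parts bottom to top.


cube([240, 180, 60]);
translate([100, 60, 60]) cylinder(h = 140, r = 40);
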